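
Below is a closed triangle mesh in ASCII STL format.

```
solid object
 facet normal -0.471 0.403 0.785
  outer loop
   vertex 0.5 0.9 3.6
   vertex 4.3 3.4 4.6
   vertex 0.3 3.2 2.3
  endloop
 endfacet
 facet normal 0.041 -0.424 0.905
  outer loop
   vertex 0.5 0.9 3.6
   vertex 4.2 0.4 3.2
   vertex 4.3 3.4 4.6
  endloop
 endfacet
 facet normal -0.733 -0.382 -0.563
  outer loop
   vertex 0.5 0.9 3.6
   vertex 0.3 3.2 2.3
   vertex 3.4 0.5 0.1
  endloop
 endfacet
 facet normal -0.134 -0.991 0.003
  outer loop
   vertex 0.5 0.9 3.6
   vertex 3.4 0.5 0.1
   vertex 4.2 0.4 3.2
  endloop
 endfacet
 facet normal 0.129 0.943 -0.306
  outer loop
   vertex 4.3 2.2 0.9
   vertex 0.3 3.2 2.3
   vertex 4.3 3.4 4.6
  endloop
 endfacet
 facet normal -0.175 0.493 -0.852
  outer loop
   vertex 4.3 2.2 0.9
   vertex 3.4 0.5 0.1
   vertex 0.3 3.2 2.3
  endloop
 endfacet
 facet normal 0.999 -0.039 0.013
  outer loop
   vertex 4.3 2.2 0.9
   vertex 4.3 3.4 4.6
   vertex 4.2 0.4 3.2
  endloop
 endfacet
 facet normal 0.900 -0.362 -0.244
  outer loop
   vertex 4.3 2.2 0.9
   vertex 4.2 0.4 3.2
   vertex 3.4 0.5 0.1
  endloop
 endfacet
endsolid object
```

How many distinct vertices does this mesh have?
6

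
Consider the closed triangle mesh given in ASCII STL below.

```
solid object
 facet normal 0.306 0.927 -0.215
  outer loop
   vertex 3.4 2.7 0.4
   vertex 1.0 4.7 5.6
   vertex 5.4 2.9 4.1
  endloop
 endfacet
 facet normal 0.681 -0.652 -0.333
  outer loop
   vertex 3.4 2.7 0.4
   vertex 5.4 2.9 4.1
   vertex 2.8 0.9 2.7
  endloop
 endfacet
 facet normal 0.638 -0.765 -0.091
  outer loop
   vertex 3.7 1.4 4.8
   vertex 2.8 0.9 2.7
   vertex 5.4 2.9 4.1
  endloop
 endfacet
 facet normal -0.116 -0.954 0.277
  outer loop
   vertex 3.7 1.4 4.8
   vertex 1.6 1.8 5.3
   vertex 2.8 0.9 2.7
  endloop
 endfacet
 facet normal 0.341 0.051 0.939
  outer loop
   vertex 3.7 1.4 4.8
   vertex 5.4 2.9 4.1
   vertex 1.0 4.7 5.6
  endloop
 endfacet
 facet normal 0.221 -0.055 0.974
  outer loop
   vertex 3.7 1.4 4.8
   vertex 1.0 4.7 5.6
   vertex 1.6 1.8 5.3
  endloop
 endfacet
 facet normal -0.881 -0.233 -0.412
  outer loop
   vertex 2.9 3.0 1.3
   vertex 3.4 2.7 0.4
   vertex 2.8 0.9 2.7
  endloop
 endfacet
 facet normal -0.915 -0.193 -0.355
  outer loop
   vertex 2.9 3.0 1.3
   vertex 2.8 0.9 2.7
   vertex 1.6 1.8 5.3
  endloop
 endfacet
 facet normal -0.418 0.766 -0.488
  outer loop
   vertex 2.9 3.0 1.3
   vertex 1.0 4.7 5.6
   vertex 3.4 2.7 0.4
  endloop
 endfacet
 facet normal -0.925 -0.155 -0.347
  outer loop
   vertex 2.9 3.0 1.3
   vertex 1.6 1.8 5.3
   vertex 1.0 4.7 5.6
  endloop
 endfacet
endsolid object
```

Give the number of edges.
15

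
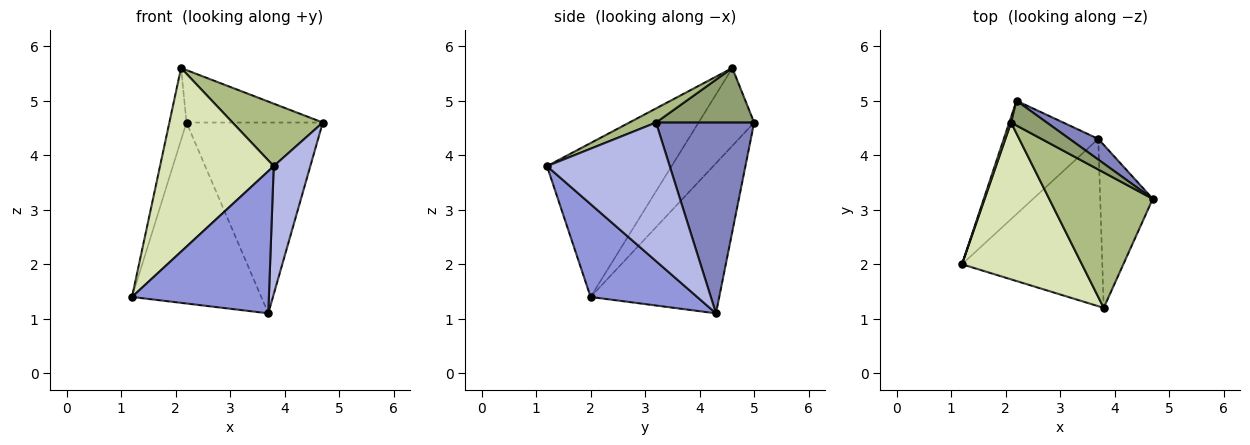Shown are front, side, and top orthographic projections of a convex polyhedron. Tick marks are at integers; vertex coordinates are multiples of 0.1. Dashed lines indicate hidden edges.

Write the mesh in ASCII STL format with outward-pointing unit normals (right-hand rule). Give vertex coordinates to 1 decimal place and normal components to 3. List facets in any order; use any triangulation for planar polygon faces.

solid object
 facet normal -0.645 0.648 -0.406
  outer loop
   vertex 3.7 4.3 1.1
   vertex 1.2 2.0 1.4
   vertex 2.2 5.0 4.6
  endloop
 endfacet
 facet normal 0.582 0.808 0.088
  outer loop
   vertex 3.7 4.3 1.1
   vertex 2.2 5.0 4.6
   vertex 4.7 3.2 4.6
  endloop
 endfacet
 facet normal 0.450 -0.578 -0.680
  outer loop
   vertex 3.8 1.2 3.8
   vertex 1.2 2.0 1.4
   vertex 3.7 4.3 1.1
  endloop
 endfacet
 facet normal 0.901 -0.269 -0.342
  outer loop
   vertex 3.8 1.2 3.8
   vertex 3.7 4.3 1.1
   vertex 4.7 3.2 4.6
  endloop
 endfacet
 facet normal 0.546 0.758 0.358
  outer loop
   vertex 2.1 4.6 5.6
   vertex 4.7 3.2 4.6
   vertex 2.2 5.0 4.6
  endloop
 endfacet
 facet normal 0.123 -0.416 0.901
  outer loop
   vertex 2.1 4.6 5.6
   vertex 3.8 1.2 3.8
   vertex 4.7 3.2 4.6
  endloop
 endfacet
 facet normal -0.955 0.295 0.022
  outer loop
   vertex 2.1 4.6 5.6
   vertex 2.2 5.0 4.6
   vertex 1.2 2.0 1.4
  endloop
 endfacet
 facet normal -0.640 -0.584 0.499
  outer loop
   vertex 2.1 4.6 5.6
   vertex 1.2 2.0 1.4
   vertex 3.8 1.2 3.8
  endloop
 endfacet
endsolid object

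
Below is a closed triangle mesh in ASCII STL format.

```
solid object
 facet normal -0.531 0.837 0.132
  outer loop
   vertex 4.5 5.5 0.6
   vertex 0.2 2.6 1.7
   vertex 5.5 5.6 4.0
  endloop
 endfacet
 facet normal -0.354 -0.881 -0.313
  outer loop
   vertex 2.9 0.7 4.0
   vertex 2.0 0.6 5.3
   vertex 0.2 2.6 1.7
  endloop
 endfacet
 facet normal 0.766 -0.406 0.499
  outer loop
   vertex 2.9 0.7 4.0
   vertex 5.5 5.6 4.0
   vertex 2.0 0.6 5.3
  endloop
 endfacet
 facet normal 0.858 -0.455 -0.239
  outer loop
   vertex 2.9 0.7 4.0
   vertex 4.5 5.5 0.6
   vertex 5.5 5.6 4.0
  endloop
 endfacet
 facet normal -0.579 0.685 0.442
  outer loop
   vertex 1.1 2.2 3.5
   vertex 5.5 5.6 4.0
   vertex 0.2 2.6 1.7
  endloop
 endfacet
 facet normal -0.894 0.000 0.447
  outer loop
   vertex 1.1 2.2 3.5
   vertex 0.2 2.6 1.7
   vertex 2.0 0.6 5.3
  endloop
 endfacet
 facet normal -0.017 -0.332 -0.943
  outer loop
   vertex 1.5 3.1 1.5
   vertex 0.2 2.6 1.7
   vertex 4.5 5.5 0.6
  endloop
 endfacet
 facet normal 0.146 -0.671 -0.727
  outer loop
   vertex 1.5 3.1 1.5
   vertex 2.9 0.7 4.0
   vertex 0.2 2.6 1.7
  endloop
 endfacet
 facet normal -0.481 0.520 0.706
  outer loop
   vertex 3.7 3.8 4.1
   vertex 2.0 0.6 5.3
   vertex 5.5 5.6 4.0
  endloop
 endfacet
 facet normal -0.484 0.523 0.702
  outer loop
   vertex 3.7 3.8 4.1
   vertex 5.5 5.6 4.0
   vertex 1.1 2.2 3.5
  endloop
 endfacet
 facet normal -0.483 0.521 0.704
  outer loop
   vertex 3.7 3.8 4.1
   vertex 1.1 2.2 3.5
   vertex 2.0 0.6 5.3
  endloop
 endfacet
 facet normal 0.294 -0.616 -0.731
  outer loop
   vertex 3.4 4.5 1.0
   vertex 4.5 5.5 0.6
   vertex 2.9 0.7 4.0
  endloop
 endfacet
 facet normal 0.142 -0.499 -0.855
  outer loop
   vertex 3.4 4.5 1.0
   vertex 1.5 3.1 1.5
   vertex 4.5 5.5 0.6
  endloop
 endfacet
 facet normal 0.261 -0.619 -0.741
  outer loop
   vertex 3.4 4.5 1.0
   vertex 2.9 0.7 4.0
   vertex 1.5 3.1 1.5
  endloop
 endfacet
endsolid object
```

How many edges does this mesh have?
21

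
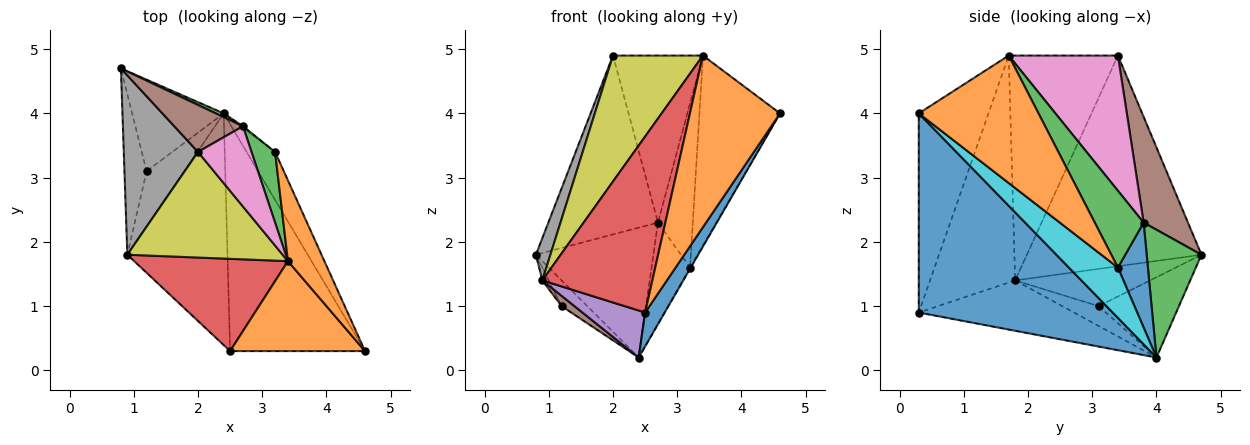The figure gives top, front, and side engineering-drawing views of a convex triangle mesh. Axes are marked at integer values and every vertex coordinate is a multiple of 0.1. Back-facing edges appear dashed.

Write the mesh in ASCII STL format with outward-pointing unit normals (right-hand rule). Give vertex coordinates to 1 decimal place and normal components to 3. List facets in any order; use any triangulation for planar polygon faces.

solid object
 facet normal 0.825 -0.083 -0.559
  outer loop
   vertex 2.5 0.3 0.9
   vertex 2.4 4.0 0.2
   vertex 4.6 0.3 4.0
  endloop
 endfacet
 facet normal -0.565 -0.731 0.383
  outer loop
   vertex 2.5 0.3 0.9
   vertex 4.6 0.3 4.0
   vertex 3.4 1.7 4.9
  endloop
 endfacet
 facet normal 0.422 0.906 0.026
  outer loop
   vertex 2.7 3.8 2.3
   vertex 2.4 4.0 0.2
   vertex 0.8 4.7 1.8
  endloop
 endfacet
 facet normal -0.565 -0.731 0.383
  outer loop
   vertex 0.9 1.8 1.4
   vertex 2.5 0.3 0.9
   vertex 3.4 1.7 4.9
  endloop
 endfacet
 facet normal -0.442 -0.178 -0.879
  outer loop
   vertex 0.9 1.8 1.4
   vertex 2.4 4.0 0.2
   vertex 2.5 0.3 0.9
  endloop
 endfacet
 facet normal 0.364 0.901 0.237
  outer loop
   vertex 2.0 3.4 4.9
   vertex 2.7 3.8 2.3
   vertex 0.8 4.7 1.8
  endloop
 endfacet
 facet normal 0.738 0.608 0.292
  outer loop
   vertex 2.0 3.4 4.9
   vertex 3.4 1.7 4.9
   vertex 2.7 3.8 2.3
  endloop
 endfacet
 facet normal -0.940 -0.078 0.331
  outer loop
   vertex 2.0 3.4 4.9
   vertex 0.8 4.7 1.8
   vertex 0.9 1.8 1.4
  endloop
 endfacet
 facet normal -0.681 -0.561 0.471
  outer loop
   vertex 2.0 3.4 4.9
   vertex 0.9 1.8 1.4
   vertex 3.4 1.7 4.9
  endloop
 endfacet
 facet normal 0.870 0.012 -0.492
  outer loop
   vertex 3.2 3.4 1.6
   vertex 4.6 0.3 4.0
   vertex 2.4 4.0 0.2
  endloop
 endfacet
 facet normal 0.614 0.789 -0.013
  outer loop
   vertex 3.2 3.4 1.6
   vertex 2.4 4.0 0.2
   vertex 2.7 3.8 2.3
  endloop
 endfacet
 facet normal 0.807 0.543 0.231
  outer loop
   vertex 3.2 3.4 1.6
   vertex 3.4 1.7 4.9
   vertex 4.6 0.3 4.0
  endloop
 endfacet
 facet normal 0.790 0.563 0.242
  outer loop
   vertex 3.2 3.4 1.6
   vertex 2.7 3.8 2.3
   vertex 3.4 1.7 4.9
  endloop
 endfacet
 facet normal -0.645 0.206 -0.736
  outer loop
   vertex 1.2 3.1 1.0
   vertex 0.8 4.7 1.8
   vertex 2.4 4.0 0.2
  endloop
 endfacet
 facet normal -0.859 0.041 -0.511
  outer loop
   vertex 1.2 3.1 1.0
   vertex 0.9 1.8 1.4
   vertex 0.8 4.7 1.8
  endloop
 endfacet
 facet normal -0.460 -0.162 -0.873
  outer loop
   vertex 1.2 3.1 1.0
   vertex 2.4 4.0 0.2
   vertex 0.9 1.8 1.4
  endloop
 endfacet
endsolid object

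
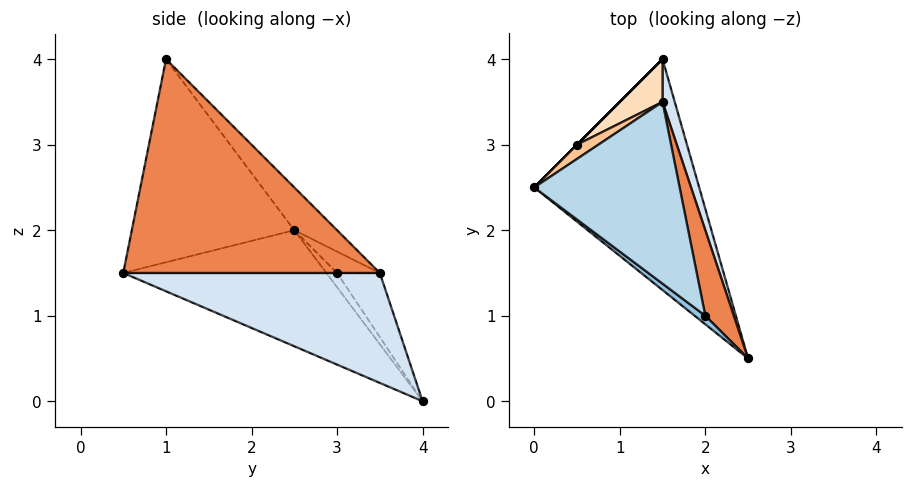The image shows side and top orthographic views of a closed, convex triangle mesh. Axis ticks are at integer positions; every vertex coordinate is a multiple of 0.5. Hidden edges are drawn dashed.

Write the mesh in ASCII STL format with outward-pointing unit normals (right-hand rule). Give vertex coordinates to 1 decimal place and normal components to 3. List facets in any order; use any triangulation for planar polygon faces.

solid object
 facet normal -0.512 -0.458 -0.727
  outer loop
   vertex 1.5 4.0 0.0
   vertex 2.5 0.5 1.5
   vertex 0.0 2.5 2.0
  endloop
 endfacet
 facet normal -0.620 -0.784 0.033
  outer loop
   vertex 2.0 1.0 4.0
   vertex 0.0 2.5 2.0
   vertex 2.5 0.5 1.5
  endloop
 endfacet
 facet normal -0.209 0.670 0.712
  outer loop
   vertex 1.5 3.5 1.5
   vertex 0.0 2.5 2.0
   vertex 2.0 1.0 4.0
  endloop
 endfacet
 facet normal 0.943 0.314 0.105
  outer loop
   vertex 1.5 3.5 1.5
   vertex 2.5 0.5 1.5
   vertex 1.5 4.0 0.0
  endloop
 endfacet
 facet normal 0.941 0.314 0.125
  outer loop
   vertex 1.5 3.5 1.5
   vertex 2.0 1.0 4.0
   vertex 2.5 0.5 1.5
  endloop
 endfacet
 facet normal -0.707 0.707 0.000
  outer loop
   vertex 0.5 3.0 1.5
   vertex 1.5 4.0 0.0
   vertex 0.0 2.5 2.0
  endloop
 endfacet
 facet normal -0.408 0.816 0.408
  outer loop
   vertex 0.5 3.0 1.5
   vertex 0.0 2.5 2.0
   vertex 1.5 3.5 1.5
  endloop
 endfacet
 facet normal -0.429 0.857 0.286
  outer loop
   vertex 0.5 3.0 1.5
   vertex 1.5 3.5 1.5
   vertex 1.5 4.0 0.0
  endloop
 endfacet
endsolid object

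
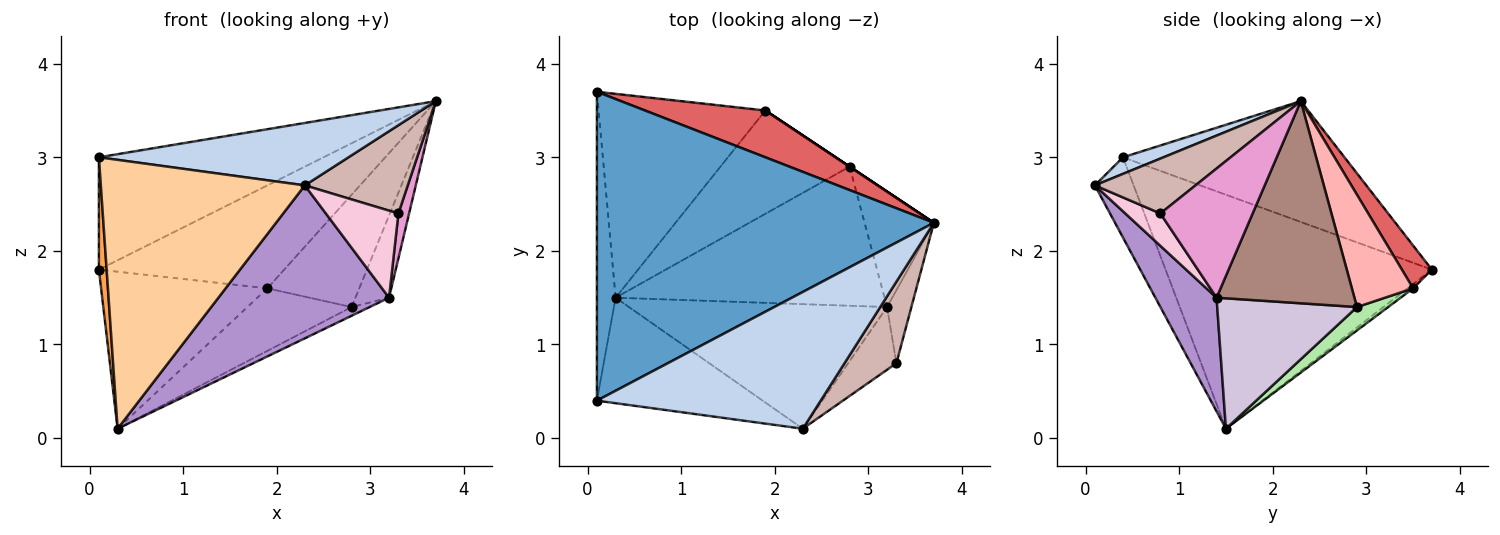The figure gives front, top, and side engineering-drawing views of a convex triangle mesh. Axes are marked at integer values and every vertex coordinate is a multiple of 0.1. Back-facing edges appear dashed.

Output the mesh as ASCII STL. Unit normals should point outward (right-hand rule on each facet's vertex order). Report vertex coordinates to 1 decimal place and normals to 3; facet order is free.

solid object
 facet normal -0.319 0.324 0.891
  outer loop
   vertex 0.1 0.4 3.0
   vertex 3.7 2.3 3.6
   vertex 0.1 3.7 1.8
  endloop
 endfacet
 facet normal 0.067 -0.414 0.908
  outer loop
   vertex 0.1 0.4 3.0
   vertex 2.3 0.1 2.7
   vertex 3.7 2.3 3.6
  endloop
 endfacet
 facet normal -0.996 -0.029 -0.080
  outer loop
   vertex 0.1 0.4 3.0
   vertex 0.1 3.7 1.8
   vertex 0.3 1.5 0.1
  endloop
 endfacet
 facet normal -0.174 -0.917 -0.360
  outer loop
   vertex 0.1 0.4 3.0
   vertex 0.3 1.5 0.1
   vertex 2.3 0.1 2.7
  endloop
 endfacet
 facet normal -0.020 0.610 -0.792
  outer loop
   vertex 1.9 3.5 1.6
   vertex 0.3 1.5 0.1
   vertex 0.1 3.7 1.8
  endloop
 endfacet
 facet normal 0.153 0.512 -0.845
  outer loop
   vertex 1.9 3.5 1.6
   vertex 2.8 2.9 1.4
   vertex 0.3 1.5 0.1
  endloop
 endfacet
 facet normal 0.146 0.901 0.409
  outer loop
   vertex 1.9 3.5 1.6
   vertex 0.1 3.7 1.8
   vertex 3.7 2.3 3.6
  endloop
 endfacet
 facet normal 0.555 0.832 0.000
  outer loop
   vertex 1.9 3.5 1.6
   vertex 3.7 2.3 3.6
   vertex 2.8 2.9 1.4
  endloop
 endfacet
 facet normal 0.268 -0.747 -0.608
  outer loop
   vertex 3.2 1.4 1.5
   vertex 2.3 0.1 2.7
   vertex 0.3 1.5 0.1
  endloop
 endfacet
 facet normal 0.436 0.056 -0.898
  outer loop
   vertex 3.2 1.4 1.5
   vertex 0.3 1.5 0.1
   vertex 2.8 2.9 1.4
  endloop
 endfacet
 facet normal 0.922 0.225 -0.316
  outer loop
   vertex 3.2 1.4 1.5
   vertex 2.8 2.9 1.4
   vertex 3.7 2.3 3.6
  endloop
 endfacet
 facet normal 0.583 -0.597 0.551
  outer loop
   vertex 3.3 0.8 2.4
   vertex 3.7 2.3 3.6
   vertex 2.3 0.1 2.7
  endloop
 endfacet
 facet normal 0.976 -0.113 -0.184
  outer loop
   vertex 3.3 0.8 2.4
   vertex 3.2 1.4 1.5
   vertex 3.7 2.3 3.6
  endloop
 endfacet
 facet normal 0.365 -0.755 -0.544
  outer loop
   vertex 3.3 0.8 2.4
   vertex 2.3 0.1 2.7
   vertex 3.2 1.4 1.5
  endloop
 endfacet
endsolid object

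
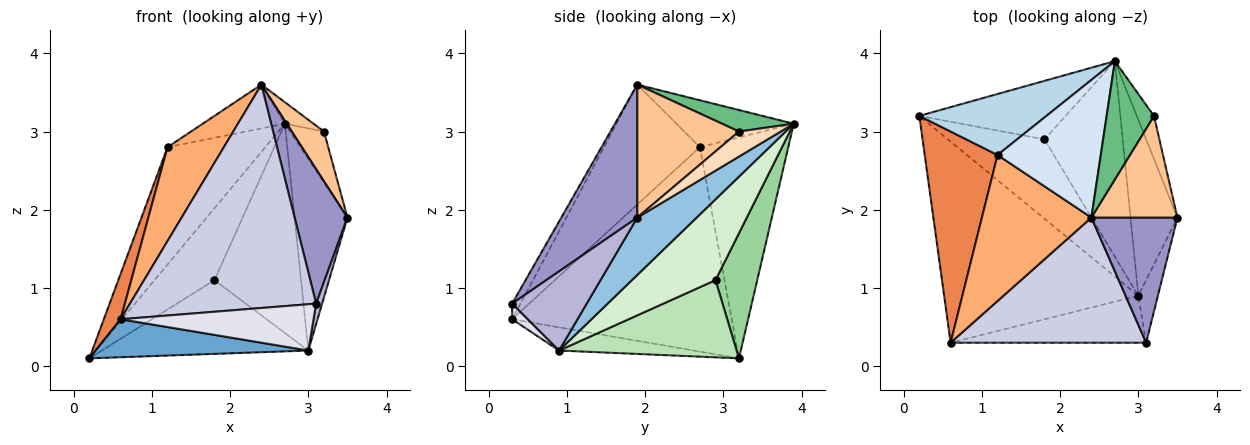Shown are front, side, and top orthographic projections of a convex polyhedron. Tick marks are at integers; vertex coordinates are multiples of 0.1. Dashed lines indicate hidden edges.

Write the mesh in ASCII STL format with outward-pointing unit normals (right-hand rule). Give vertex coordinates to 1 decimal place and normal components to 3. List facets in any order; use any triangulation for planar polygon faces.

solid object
 facet normal -0.117 -0.184 -0.976
  outer loop
   vertex 3.0 0.9 0.2
   vertex 0.6 0.3 0.6
   vertex 0.2 3.2 0.1
  endloop
 endfacet
 facet normal 0.637 0.568 -0.521
  outer loop
   vertex 3.0 0.9 0.2
   vertex 2.7 3.9 3.1
   vertex 3.5 1.9 1.9
  endloop
 endfacet
 facet normal -0.626 0.692 0.360
  outer loop
   vertex 1.2 2.7 2.8
   vertex 2.7 3.9 3.1
   vertex 0.2 3.2 0.1
  endloop
 endfacet
 facet normal -0.397 0.278 0.874
  outer loop
   vertex 1.2 2.7 2.8
   vertex 2.4 1.9 3.6
   vertex 2.7 3.9 3.1
  endloop
 endfacet
 facet normal -0.940 -0.072 0.335
  outer loop
   vertex 1.2 2.7 2.8
   vertex 0.2 3.2 0.1
   vertex 0.6 0.3 0.6
  endloop
 endfacet
 facet normal -0.678 -0.398 0.619
  outer loop
   vertex 1.2 2.7 2.8
   vertex 0.6 0.3 0.6
   vertex 2.4 1.9 3.6
  endloop
 endfacet
 facet normal 0.811 -0.257 0.525
  outer loop
   vertex 3.2 3.2 3.0
   vertex 2.4 1.9 3.6
   vertex 3.5 1.9 1.9
  endloop
 endfacet
 facet normal 0.685 0.556 -0.471
  outer loop
   vertex 3.2 3.2 3.0
   vertex 3.5 1.9 1.9
   vertex 2.7 3.9 3.1
  endloop
 endfacet
 facet normal 0.408 0.163 0.898
  outer loop
   vertex 3.2 3.2 3.0
   vertex 2.7 3.9 3.1
   vertex 2.4 1.9 3.6
  endloop
 endfacet
 facet normal 0.475 0.683 -0.555
  outer loop
   vertex 1.8 2.9 1.1
   vertex 0.2 3.2 0.1
   vertex 2.7 3.9 3.1
  endloop
 endfacet
 facet normal 0.505 0.588 -0.632
  outer loop
   vertex 1.8 2.9 1.1
   vertex 3.0 0.9 0.2
   vertex 0.2 3.2 0.1
  endloop
 endfacet
 facet normal 0.577 0.597 -0.558
  outer loop
   vertex 1.8 2.9 1.1
   vertex 2.7 3.9 3.1
   vertex 3.0 0.9 0.2
  endloop
 endfacet
 facet normal 0.725 -0.504 0.469
  outer loop
   vertex 3.1 0.3 0.8
   vertex 3.5 1.9 1.9
   vertex 2.4 1.9 3.6
  endloop
 endfacet
 facet normal 0.968 -0.078 -0.239
  outer loop
   vertex 3.1 0.3 0.8
   vertex 3.0 0.9 0.2
   vertex 3.5 1.9 1.9
  endloop
 endfacet
 facet normal -0.039 -0.872 0.488
  outer loop
   vertex 3.1 0.3 0.8
   vertex 2.4 1.9 3.6
   vertex 0.6 0.3 0.6
  endloop
 endfacet
 facet normal 0.057 -0.701 -0.711
  outer loop
   vertex 3.1 0.3 0.8
   vertex 0.6 0.3 0.6
   vertex 3.0 0.9 0.2
  endloop
 endfacet
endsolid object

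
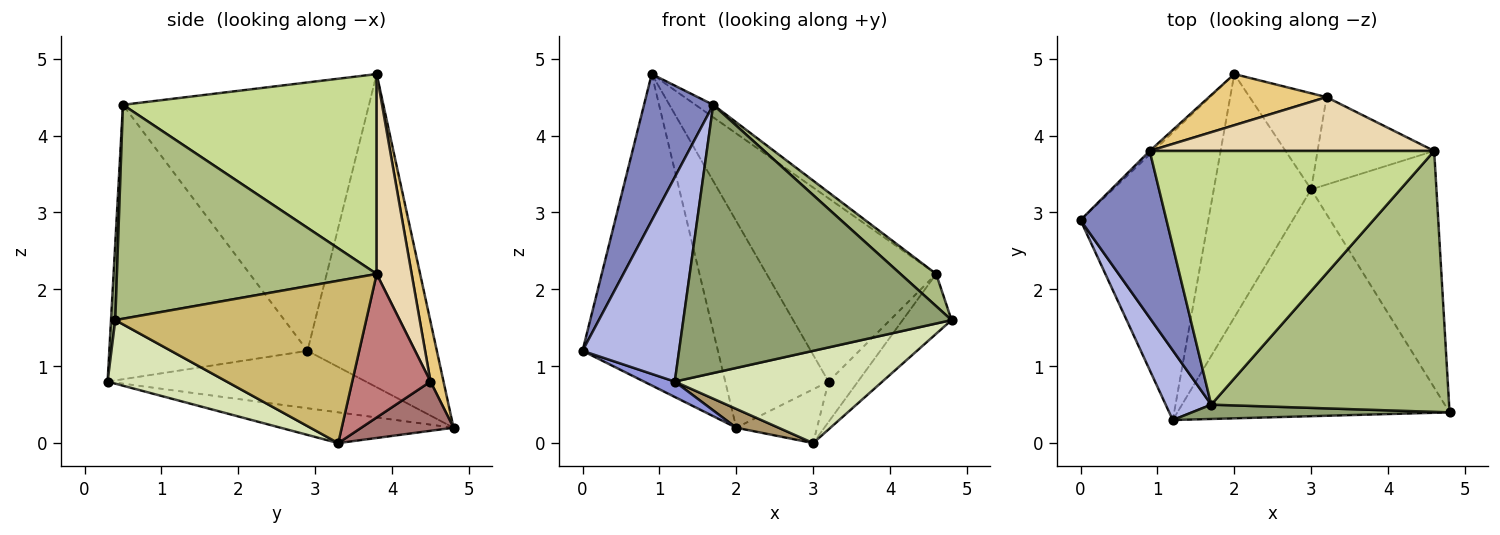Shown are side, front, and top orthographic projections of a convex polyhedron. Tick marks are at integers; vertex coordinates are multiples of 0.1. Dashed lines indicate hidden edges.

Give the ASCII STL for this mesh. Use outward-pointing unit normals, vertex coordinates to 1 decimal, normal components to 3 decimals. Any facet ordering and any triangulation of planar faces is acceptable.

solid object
 facet normal -0.691 0.723 -0.008
  outer loop
   vertex 0.9 3.8 4.8
   vertex 2.0 4.8 0.2
   vertex 0.0 2.9 1.2
  endloop
 endfacet
 facet normal -0.920 -0.259 0.295
  outer loop
   vertex 1.7 0.5 4.4
   vertex 0.9 3.8 4.8
   vertex 0.0 2.9 1.2
  endloop
 endfacet
 facet normal -0.409 -0.049 -0.911
  outer loop
   vertex 1.2 0.3 0.8
   vertex 0.0 2.9 1.2
   vertex 2.0 4.8 0.2
  endloop
 endfacet
 facet normal -0.889 -0.433 0.148
  outer loop
   vertex 1.2 0.3 0.8
   vertex 1.7 0.5 4.4
   vertex 0.0 2.9 1.2
  endloop
 endfacet
 facet normal 0.016 -0.998 0.053
  outer loop
   vertex 1.2 0.3 0.8
   vertex 4.8 0.4 1.6
   vertex 1.7 0.5 4.4
  endloop
 endfacet
 facet normal 0.666 -0.092 0.740
  outer loop
   vertex 4.6 3.8 2.2
   vertex 1.7 0.5 4.4
   vertex 4.8 0.4 1.6
  endloop
 endfacet
 facet normal 0.574 0.040 0.818
  outer loop
   vertex 4.6 3.8 2.2
   vertex 0.9 3.8 4.8
   vertex 1.7 0.5 4.4
  endloop
 endfacet
 facet normal 0.211 -0.368 -0.905
  outer loop
   vertex 3.0 3.3 0.0
   vertex 4.8 0.4 1.6
   vertex 1.2 0.3 0.8
  endloop
 endfacet
 facet normal -0.300 -0.073 -0.951
  outer loop
   vertex 3.0 3.3 0.0
   vertex 1.2 0.3 0.8
   vertex 2.0 4.8 0.2
  endloop
 endfacet
 facet normal 0.782 0.153 -0.604
  outer loop
   vertex 3.0 3.3 0.0
   vertex 4.6 3.8 2.2
   vertex 4.8 0.4 1.6
  endloop
 endfacet
 facet normal 0.122 0.963 0.239
  outer loop
   vertex 3.2 4.5 0.8
   vertex 2.0 4.8 0.2
   vertex 0.9 3.8 4.8
  endloop
 endfacet
 facet normal 0.194 0.941 0.276
  outer loop
   vertex 3.2 4.5 0.8
   vertex 0.9 3.8 4.8
   vertex 4.6 3.8 2.2
  endloop
 endfacet
 facet normal 0.488 0.427 -0.762
  outer loop
   vertex 3.2 4.5 0.8
   vertex 3.0 3.3 0.0
   vertex 2.0 4.8 0.2
  endloop
 endfacet
 facet normal 0.745 0.279 -0.605
  outer loop
   vertex 3.2 4.5 0.8
   vertex 4.6 3.8 2.2
   vertex 3.0 3.3 0.0
  endloop
 endfacet
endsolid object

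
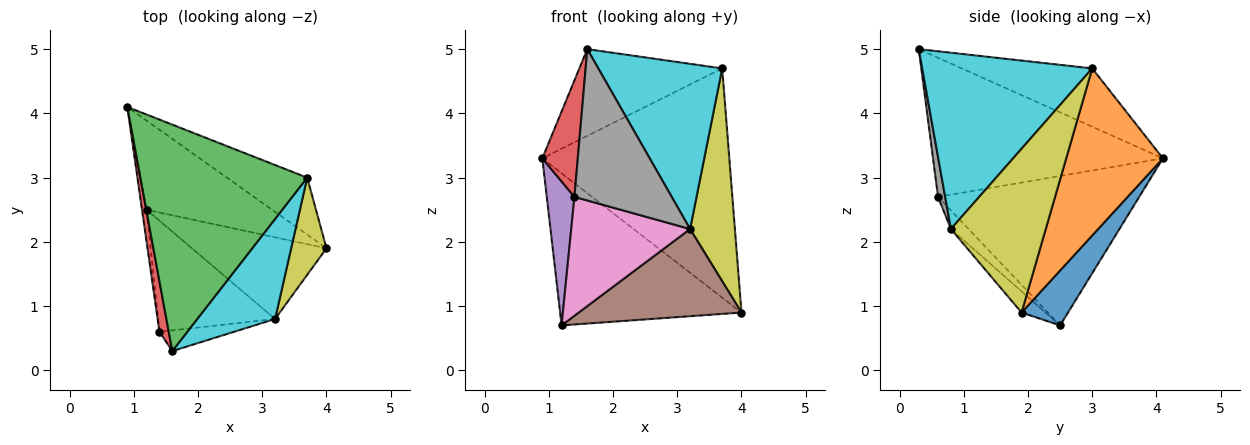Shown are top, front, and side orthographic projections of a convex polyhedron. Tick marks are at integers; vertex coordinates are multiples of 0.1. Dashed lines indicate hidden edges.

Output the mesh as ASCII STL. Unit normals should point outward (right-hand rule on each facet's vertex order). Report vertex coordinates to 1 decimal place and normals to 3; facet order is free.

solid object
 facet normal 0.216 0.843 -0.494
  outer loop
   vertex 1.2 2.5 0.7
   vertex 0.9 4.1 3.3
   vertex 4.0 1.9 0.9
  endloop
 endfacet
 facet normal 0.449 0.867 -0.216
  outer loop
   vertex 3.7 3.0 4.7
   vertex 4.0 1.9 0.9
   vertex 0.9 4.1 3.3
  endloop
 endfacet
 facet normal -0.310 0.340 0.888
  outer loop
   vertex 3.7 3.0 4.7
   vertex 0.9 4.1 3.3
   vertex 1.6 0.3 5.0
  endloop
 endfacet
 facet normal -0.986 -0.152 0.066
  outer loop
   vertex 1.4 0.6 2.7
   vertex 1.6 0.3 5.0
   vertex 0.9 4.1 3.3
  endloop
 endfacet
 facet normal -0.990 -0.136 -0.030
  outer loop
   vertex 1.4 0.6 2.7
   vertex 0.9 4.1 3.3
   vertex 1.2 2.5 0.7
  endloop
 endfacet
 facet normal -0.107 -0.726 -0.680
  outer loop
   vertex 3.2 0.8 2.2
   vertex 1.2 2.5 0.7
   vertex 4.0 1.9 0.9
  endloop
 endfacet
 facet normal -0.108 -0.726 -0.679
  outer loop
   vertex 3.2 0.8 2.2
   vertex 1.4 0.6 2.7
   vertex 1.2 2.5 0.7
  endloop
 endfacet
 facet normal 0.072 -0.988 -0.135
  outer loop
   vertex 3.2 0.8 2.2
   vertex 1.6 0.3 5.0
   vertex 1.4 0.6 2.7
  endloop
 endfacet
 facet normal 0.887 -0.419 0.191
  outer loop
   vertex 3.2 0.8 2.2
   vertex 4.0 1.9 0.9
   vertex 3.7 3.0 4.7
  endloop
 endfacet
 facet normal 0.761 -0.555 0.336
  outer loop
   vertex 3.2 0.8 2.2
   vertex 3.7 3.0 4.7
   vertex 1.6 0.3 5.0
  endloop
 endfacet
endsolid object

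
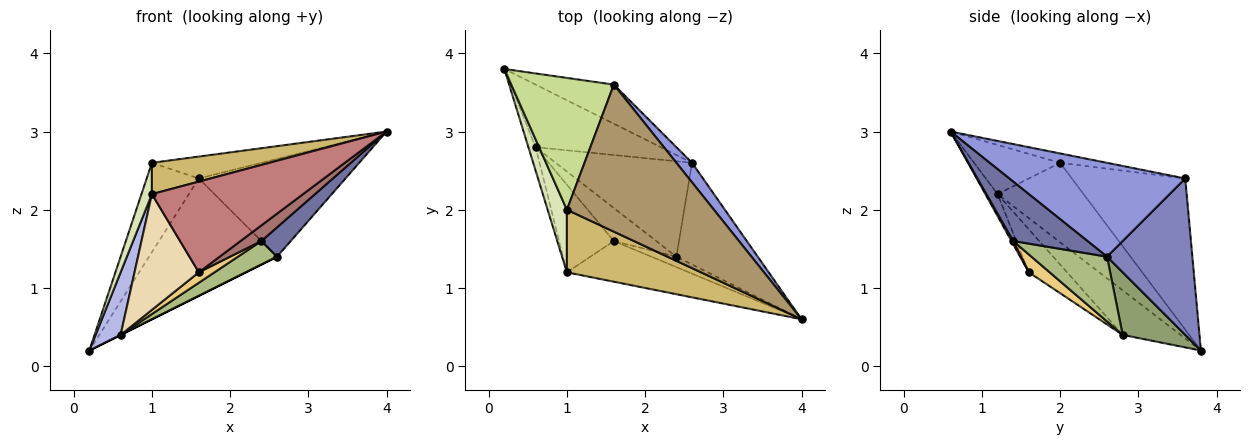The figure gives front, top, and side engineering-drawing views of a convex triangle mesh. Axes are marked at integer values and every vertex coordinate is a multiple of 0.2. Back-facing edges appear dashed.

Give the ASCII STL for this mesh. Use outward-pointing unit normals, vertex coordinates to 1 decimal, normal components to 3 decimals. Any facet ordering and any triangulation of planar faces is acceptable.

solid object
 facet normal 0.575 -0.227 -0.786
  outer loop
   vertex 2.6 2.6 1.4
   vertex 4.0 0.6 3.0
   vertex 2.4 1.4 1.6
  endloop
 endfacet
 facet normal 0.535 0.802 -0.267
  outer loop
   vertex 2.6 2.6 1.4
   vertex 0.2 3.8 0.2
   vertex 1.6 3.6 2.4
  endloop
 endfacet
 facet normal 0.762 0.635 0.127
  outer loop
   vertex 2.6 2.6 1.4
   vertex 1.6 3.6 2.4
   vertex 4.0 0.6 3.0
  endloop
 endfacet
 facet normal -0.908 -0.393 -0.147
  outer loop
   vertex 0.6 2.8 0.4
   vertex 1.0 1.2 2.2
   vertex 0.2 3.8 0.2
  endloop
 endfacet
 facet normal 0.447 0.000 -0.894
  outer loop
   vertex 0.6 2.8 0.4
   vertex 0.2 3.8 0.2
   vertex 2.6 2.6 1.4
  endloop
 endfacet
 facet normal 0.419 -0.217 -0.882
  outer loop
   vertex 0.6 2.8 0.4
   vertex 2.6 2.6 1.4
   vertex 2.4 1.4 1.6
  endloop
 endfacet
 facet normal -0.774 0.356 0.525
  outer loop
   vertex 1.0 2.0 2.6
   vertex 1.6 3.6 2.4
   vertex 0.2 3.8 0.2
  endloop
 endfacet
 facet normal -0.965 -0.117 0.234
  outer loop
   vertex 1.0 2.0 2.6
   vertex 0.2 3.8 0.2
   vertex 1.0 1.2 2.2
  endloop
 endfacet
 facet normal -0.063 0.147 0.987
  outer loop
   vertex 1.0 2.0 2.6
   vertex 4.0 0.6 3.0
   vertex 1.6 3.6 2.4
  endloop
 endfacet
 facet normal -0.312 -0.425 0.850
  outer loop
   vertex 1.0 2.0 2.6
   vertex 1.0 1.2 2.2
   vertex 4.0 0.6 3.0
  endloop
 endfacet
 facet normal 0.373 -0.279 -0.885
  outer loop
   vertex 1.6 1.6 1.2
   vertex 0.6 2.8 0.4
   vertex 2.4 1.4 1.6
  endloop
 endfacet
 facet normal -0.428 -0.721 -0.545
  outer loop
   vertex 1.6 1.6 1.2
   vertex 1.0 1.2 2.2
   vertex 0.6 2.8 0.4
  endloop
 endfacet
 facet normal 0.069 -0.830 -0.553
  outer loop
   vertex 1.6 1.6 1.2
   vertex 2.4 1.4 1.6
   vertex 4.0 0.6 3.0
  endloop
 endfacet
 facet normal -0.073 -0.910 -0.408
  outer loop
   vertex 1.6 1.6 1.2
   vertex 4.0 0.6 3.0
   vertex 1.0 1.2 2.2
  endloop
 endfacet
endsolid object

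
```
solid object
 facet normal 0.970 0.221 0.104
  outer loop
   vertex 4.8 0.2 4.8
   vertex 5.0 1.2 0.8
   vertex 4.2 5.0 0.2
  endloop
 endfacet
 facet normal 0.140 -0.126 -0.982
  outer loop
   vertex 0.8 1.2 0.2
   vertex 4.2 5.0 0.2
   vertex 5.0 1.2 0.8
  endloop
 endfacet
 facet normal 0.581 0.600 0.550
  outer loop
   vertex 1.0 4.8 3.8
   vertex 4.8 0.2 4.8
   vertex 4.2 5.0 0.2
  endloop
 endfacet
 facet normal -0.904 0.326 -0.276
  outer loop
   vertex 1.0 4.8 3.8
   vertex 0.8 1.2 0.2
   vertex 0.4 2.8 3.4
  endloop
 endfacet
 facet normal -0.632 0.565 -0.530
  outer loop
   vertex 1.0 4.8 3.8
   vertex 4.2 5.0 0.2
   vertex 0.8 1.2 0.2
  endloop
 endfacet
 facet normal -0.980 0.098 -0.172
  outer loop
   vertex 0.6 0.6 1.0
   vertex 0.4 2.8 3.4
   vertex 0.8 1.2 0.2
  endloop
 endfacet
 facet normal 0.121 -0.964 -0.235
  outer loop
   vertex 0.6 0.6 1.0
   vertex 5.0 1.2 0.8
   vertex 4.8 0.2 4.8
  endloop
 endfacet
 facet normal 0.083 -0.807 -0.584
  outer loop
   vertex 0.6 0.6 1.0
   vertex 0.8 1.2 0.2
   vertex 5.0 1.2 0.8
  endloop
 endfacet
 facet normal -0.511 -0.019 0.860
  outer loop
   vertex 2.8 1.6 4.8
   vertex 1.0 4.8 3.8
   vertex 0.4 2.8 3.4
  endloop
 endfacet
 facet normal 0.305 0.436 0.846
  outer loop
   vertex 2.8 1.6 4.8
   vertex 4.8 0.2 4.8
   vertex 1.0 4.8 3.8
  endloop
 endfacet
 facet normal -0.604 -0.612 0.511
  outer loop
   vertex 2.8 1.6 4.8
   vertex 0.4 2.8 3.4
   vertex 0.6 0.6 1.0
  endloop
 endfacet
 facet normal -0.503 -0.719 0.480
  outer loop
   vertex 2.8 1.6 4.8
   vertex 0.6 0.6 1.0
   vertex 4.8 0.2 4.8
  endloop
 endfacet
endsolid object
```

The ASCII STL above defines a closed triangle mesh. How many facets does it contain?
12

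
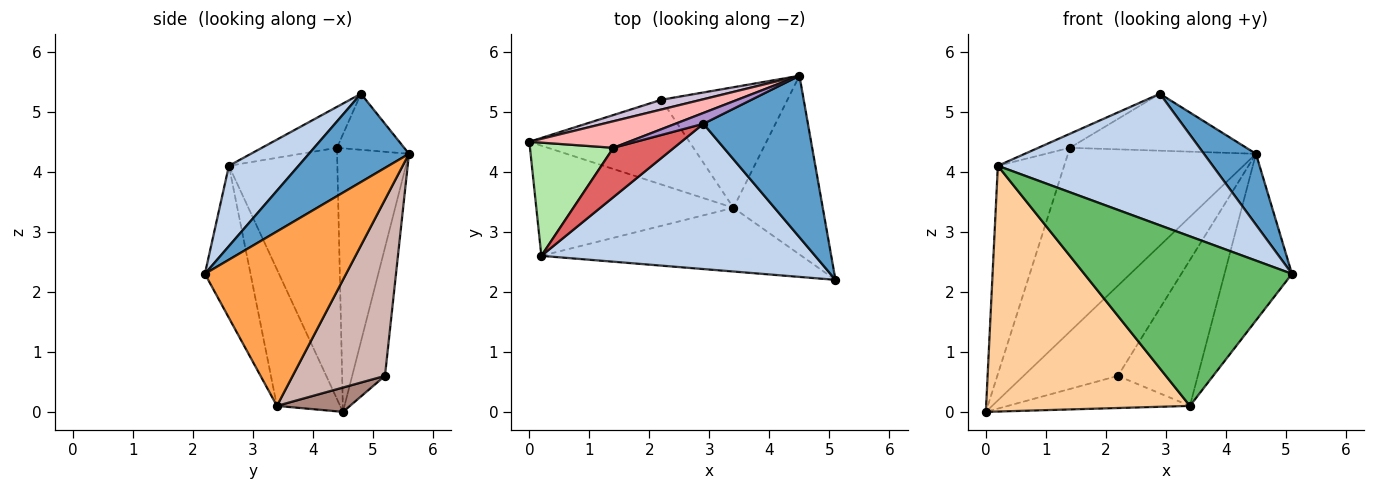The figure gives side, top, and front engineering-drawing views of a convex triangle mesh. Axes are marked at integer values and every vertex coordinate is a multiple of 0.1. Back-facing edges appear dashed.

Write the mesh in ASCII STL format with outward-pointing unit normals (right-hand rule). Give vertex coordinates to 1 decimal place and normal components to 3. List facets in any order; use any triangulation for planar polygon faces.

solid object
 facet normal 0.612 -0.318 0.724
  outer loop
   vertex 2.9 4.8 5.3
   vertex 5.1 2.2 2.3
   vertex 4.5 5.6 4.3
  endloop
 endfacet
 facet normal 0.213 -0.656 0.724
  outer loop
   vertex 0.2 2.6 4.1
   vertex 5.1 2.2 2.3
   vertex 2.9 4.8 5.3
  endloop
 endfacet
 facet normal 0.819 0.391 -0.419
  outer loop
   vertex 3.4 3.4 0.1
   vertex 4.5 5.6 4.3
   vertex 5.1 2.2 2.3
  endloop
 endfacet
 facet normal -0.272 -0.878 -0.394
  outer loop
   vertex 3.4 3.4 0.1
   vertex 0.2 2.6 4.1
   vertex 0.0 4.5 0.0
  endloop
 endfacet
 facet normal -0.201 -0.917 -0.345
  outer loop
   vertex 3.4 3.4 0.1
   vertex 5.1 2.2 2.3
   vertex 0.2 2.6 4.1
  endloop
 endfacet
 facet normal -0.821 0.502 0.273
  outer loop
   vertex 1.4 4.4 4.4
   vertex 0.0 4.5 0.0
   vertex 0.2 2.6 4.1
  endloop
 endfacet
 facet normal -0.545 0.229 0.807
  outer loop
   vertex 1.4 4.4 4.4
   vertex 0.2 2.6 4.1
   vertex 2.9 4.8 5.3
  endloop
 endfacet
 facet normal -0.354 0.926 0.134
  outer loop
   vertex 1.4 4.4 4.4
   vertex 4.5 5.6 4.3
   vertex 0.0 4.5 0.0
  endloop
 endfacet
 facet normal -0.350 0.920 0.175
  outer loop
   vertex 1.4 4.4 4.4
   vertex 2.9 4.8 5.3
   vertex 4.5 5.6 4.3
  endloop
 endfacet
 facet normal -0.327 0.940 0.101
  outer loop
   vertex 2.2 5.2 0.6
   vertex 0.0 4.5 0.0
   vertex 4.5 5.6 4.3
  endloop
 endfacet
 facet normal 0.141 0.351 -0.926
  outer loop
   vertex 2.2 5.2 0.6
   vertex 3.4 3.4 0.1
   vertex 0.0 4.5 0.0
  endloop
 endfacet
 facet normal 0.665 0.576 -0.476
  outer loop
   vertex 2.2 5.2 0.6
   vertex 4.5 5.6 4.3
   vertex 3.4 3.4 0.1
  endloop
 endfacet
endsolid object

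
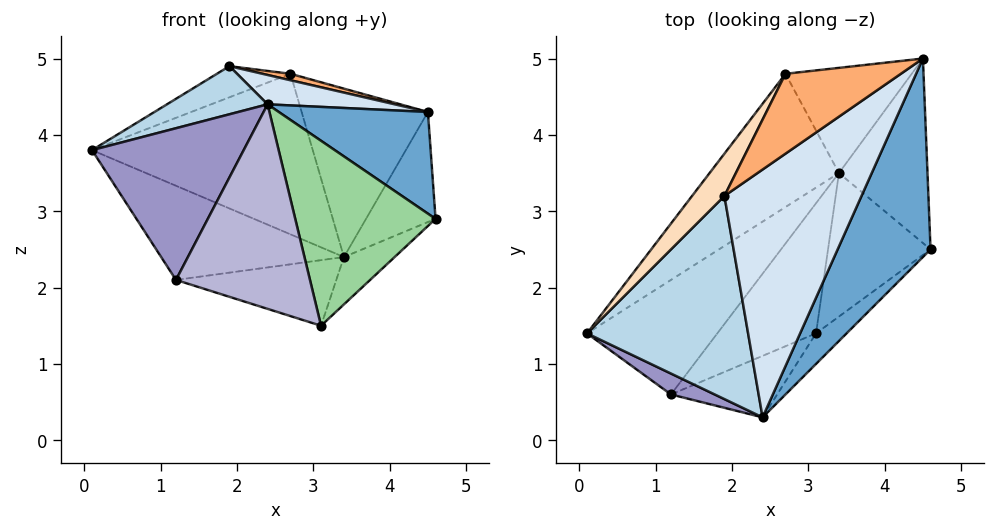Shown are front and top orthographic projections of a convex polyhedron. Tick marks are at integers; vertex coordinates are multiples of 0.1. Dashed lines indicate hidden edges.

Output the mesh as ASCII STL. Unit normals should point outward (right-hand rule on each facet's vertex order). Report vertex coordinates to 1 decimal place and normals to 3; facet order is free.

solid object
 facet normal 0.728 -0.312 0.610
  outer loop
   vertex 2.4 0.3 4.4
   vertex 4.6 2.5 2.9
   vertex 4.5 5.0 4.3
  endloop
 endfacet
 facet normal 0.617 0.403 -0.676
  outer loop
   vertex 3.4 3.5 2.4
   vertex 4.5 5.0 4.3
   vertex 4.6 2.5 2.9
  endloop
 endfacet
 facet normal -0.342 -0.217 0.914
  outer loop
   vertex 1.9 3.2 4.9
   vertex 0.1 1.4 3.8
   vertex 2.4 0.3 4.4
  endloop
 endfacet
 facet normal 0.297 -0.112 0.948
  outer loop
   vertex 1.9 3.2 4.9
   vertex 2.4 0.3 4.4
   vertex 4.5 5.0 4.3
  endloop
 endfacet
 facet normal -0.235 0.824 -0.515
  outer loop
   vertex 2.7 4.8 4.8
   vertex 4.5 5.0 4.3
   vertex 3.4 3.5 2.4
  endloop
 endfacet
 facet normal 0.275 -0.078 0.958
  outer loop
   vertex 2.7 4.8 4.8
   vertex 1.9 3.2 4.9
   vertex 4.5 5.0 4.3
  endloop
 endfacet
 facet normal -0.605 0.612 -0.508
  outer loop
   vertex 2.7 4.8 4.8
   vertex 3.4 3.5 2.4
   vertex 0.1 1.4 3.8
  endloop
 endfacet
 facet normal -0.735 0.402 0.546
  outer loop
   vertex 2.7 4.8 4.8
   vertex 0.1 1.4 3.8
   vertex 1.9 3.2 4.9
  endloop
 endfacet
 facet normal 0.549 0.262 -0.794
  outer loop
   vertex 3.1 1.4 1.5
   vertex 3.4 3.5 2.4
   vertex 4.6 2.5 2.9
  endloop
 endfacet
 facet normal 0.659 -0.742 -0.123
  outer loop
   vertex 3.1 1.4 1.5
   vertex 4.6 2.5 2.9
   vertex 2.4 0.3 4.4
  endloop
 endfacet
 facet normal -0.591 0.513 -0.623
  outer loop
   vertex 1.2 0.6 2.1
   vertex 0.1 1.4 3.8
   vertex 3.4 3.5 2.4
  endloop
 endfacet
 facet normal -0.426 0.407 -0.808
  outer loop
   vertex 1.2 0.6 2.1
   vertex 3.4 3.5 2.4
   vertex 3.1 1.4 1.5
  endloop
 endfacet
 facet normal -0.454 -0.883 0.122
  outer loop
   vertex 1.2 0.6 2.1
   vertex 2.4 0.3 4.4
   vertex 0.1 1.4 3.8
  endloop
 endfacet
 facet normal 0.298 -0.914 -0.275
  outer loop
   vertex 1.2 0.6 2.1
   vertex 3.1 1.4 1.5
   vertex 2.4 0.3 4.4
  endloop
 endfacet
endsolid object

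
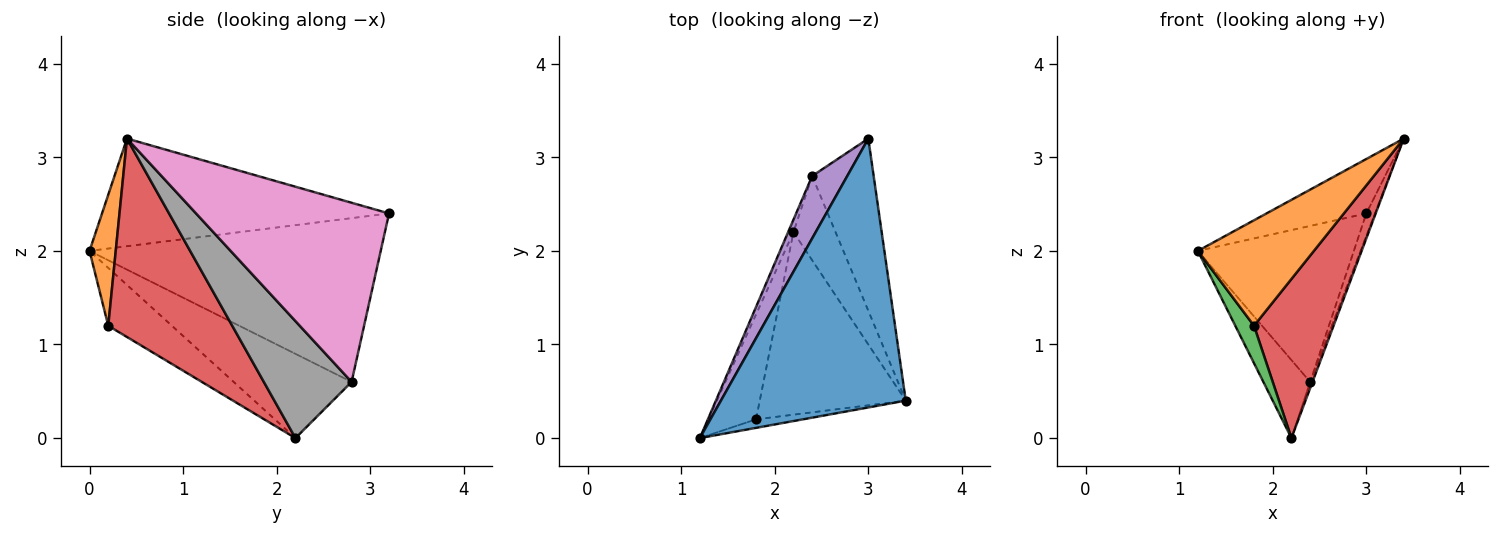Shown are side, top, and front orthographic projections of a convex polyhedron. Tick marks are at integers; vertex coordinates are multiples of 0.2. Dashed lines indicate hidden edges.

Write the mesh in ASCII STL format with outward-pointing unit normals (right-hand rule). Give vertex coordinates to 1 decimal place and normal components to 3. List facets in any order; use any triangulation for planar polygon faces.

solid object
 facet normal -0.496 0.172 0.851
  outer loop
   vertex 3.0 3.2 2.4
   vertex 1.2 0.0 2.0
   vertex 3.4 0.4 3.2
  endloop
 endfacet
 facet normal 0.220 -0.972 -0.078
  outer loop
   vertex 1.8 0.2 1.2
   vertex 3.4 0.4 3.2
   vertex 1.2 0.0 2.0
  endloop
 endfacet
 facet normal -0.753 -0.221 -0.620
  outer loop
   vertex 1.8 0.2 1.2
   vertex 1.2 0.0 2.0
   vertex 2.2 2.2 0.0
  endloop
 endfacet
 facet normal 0.716 -0.459 -0.527
  outer loop
   vertex 1.8 0.2 1.2
   vertex 2.2 2.2 0.0
   vertex 3.4 0.4 3.2
  endloop
 endfacet
 facet normal -0.866 0.464 0.186
  outer loop
   vertex 2.4 2.8 0.6
   vertex 1.2 0.0 2.0
   vertex 3.0 3.2 2.4
  endloop
 endfacet
 facet normal -0.928 0.368 -0.059
  outer loop
   vertex 2.4 2.8 0.6
   vertex 2.2 2.2 0.0
   vertex 1.2 0.0 2.0
  endloop
 endfacet
 facet normal 0.945 0.042 -0.324
  outer loop
   vertex 2.4 2.8 0.6
   vertex 3.0 3.2 2.4
   vertex 3.4 0.4 3.2
  endloop
 endfacet
 facet normal 0.941 0.025 -0.339
  outer loop
   vertex 2.4 2.8 0.6
   vertex 3.4 0.4 3.2
   vertex 2.2 2.2 0.0
  endloop
 endfacet
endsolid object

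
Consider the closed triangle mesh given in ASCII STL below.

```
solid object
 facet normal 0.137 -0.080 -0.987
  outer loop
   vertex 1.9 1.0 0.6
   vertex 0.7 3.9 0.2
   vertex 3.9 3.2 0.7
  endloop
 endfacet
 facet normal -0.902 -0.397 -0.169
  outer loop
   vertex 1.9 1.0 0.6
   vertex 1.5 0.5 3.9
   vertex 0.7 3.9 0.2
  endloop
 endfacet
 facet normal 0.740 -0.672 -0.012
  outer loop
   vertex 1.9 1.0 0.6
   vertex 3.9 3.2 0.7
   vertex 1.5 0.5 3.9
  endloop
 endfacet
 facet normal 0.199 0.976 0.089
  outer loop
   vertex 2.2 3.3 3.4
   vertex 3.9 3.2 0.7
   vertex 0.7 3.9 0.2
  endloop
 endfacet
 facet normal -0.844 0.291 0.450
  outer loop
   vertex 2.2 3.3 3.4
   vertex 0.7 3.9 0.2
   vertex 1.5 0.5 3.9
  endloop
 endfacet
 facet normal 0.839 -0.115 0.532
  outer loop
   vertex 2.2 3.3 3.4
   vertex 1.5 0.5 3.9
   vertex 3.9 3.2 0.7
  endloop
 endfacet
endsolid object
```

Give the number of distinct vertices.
5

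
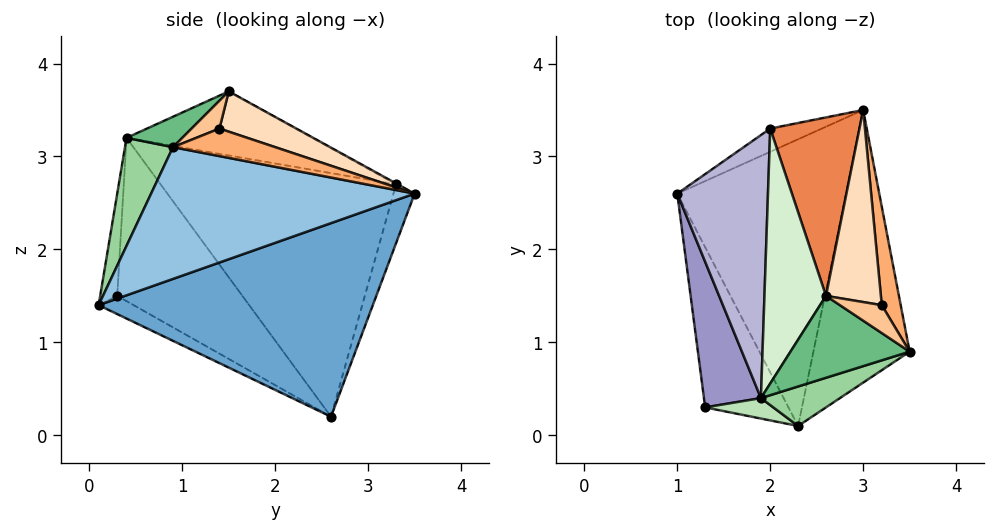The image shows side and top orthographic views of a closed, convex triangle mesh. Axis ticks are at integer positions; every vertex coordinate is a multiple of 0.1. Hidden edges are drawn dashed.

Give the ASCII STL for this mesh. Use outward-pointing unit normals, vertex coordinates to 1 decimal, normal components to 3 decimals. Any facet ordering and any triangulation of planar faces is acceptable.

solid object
 facet normal 0.752 0.076 -0.655
  outer loop
   vertex 2.3 0.1 1.4
   vertex 1.0 2.6 0.2
   vertex 3.0 3.5 2.6
  endloop
 endfacet
 facet normal 0.807 0.042 -0.589
  outer loop
   vertex 2.3 0.1 1.4
   vertex 3.0 3.5 2.6
   vertex 3.5 0.9 3.1
  endloop
 endfacet
 facet normal -0.185 -0.502 -0.845
  outer loop
   vertex 2.3 0.1 1.4
   vertex 1.3 0.3 1.5
   vertex 1.0 2.6 0.2
  endloop
 endfacet
 facet normal -0.210 0.960 -0.185
  outer loop
   vertex 2.0 3.3 2.7
   vertex 3.0 3.5 2.6
   vertex 1.0 2.6 0.2
  endloop
 endfacet
 facet normal -0.009 0.483 0.875
  outer loop
   vertex 2.0 3.3 2.7
   vertex 2.6 1.5 3.7
   vertex 3.0 3.5 2.6
  endloop
 endfacet
 facet normal 0.796 0.258 0.548
  outer loop
   vertex 3.2 1.4 3.3
   vertex 3.5 0.9 3.1
   vertex 3.0 3.5 2.6
  endloop
 endfacet
 facet normal 0.555 0.000 0.832
  outer loop
   vertex 3.2 1.4 3.3
   vertex 2.6 1.5 3.7
   vertex 3.5 0.9 3.1
  endloop
 endfacet
 facet normal 0.563 0.309 0.767
  outer loop
   vertex 3.2 1.4 3.3
   vertex 3.0 3.5 2.6
   vertex 2.6 1.5 3.7
  endloop
 endfacet
 facet normal 0.212 -0.513 0.832
  outer loop
   vertex 1.9 0.4 3.2
   vertex 3.5 0.9 3.1
   vertex 2.6 1.5 3.7
  endloop
 endfacet
 facet normal 0.303 -0.927 0.222
  outer loop
   vertex 1.9 0.4 3.2
   vertex 2.3 0.1 1.4
   vertex 3.5 0.9 3.1
  endloop
 endfacet
 facet normal -0.183 -0.976 0.122
  outer loop
   vertex 1.9 0.4 3.2
   vertex 1.3 0.3 1.5
   vertex 2.3 0.1 1.4
  endloop
 endfacet
 facet normal -0.714 0.143 0.685
  outer loop
   vertex 1.9 0.4 3.2
   vertex 2.6 1.5 3.7
   vertex 2.0 3.3 2.7
  endloop
 endfacet
 facet normal -0.942 0.063 0.329
  outer loop
   vertex 1.9 0.4 3.2
   vertex 1.0 2.6 0.2
   vertex 1.3 0.3 1.5
  endloop
 endfacet
 facet normal -0.933 0.092 0.347
  outer loop
   vertex 1.9 0.4 3.2
   vertex 2.0 3.3 2.7
   vertex 1.0 2.6 0.2
  endloop
 endfacet
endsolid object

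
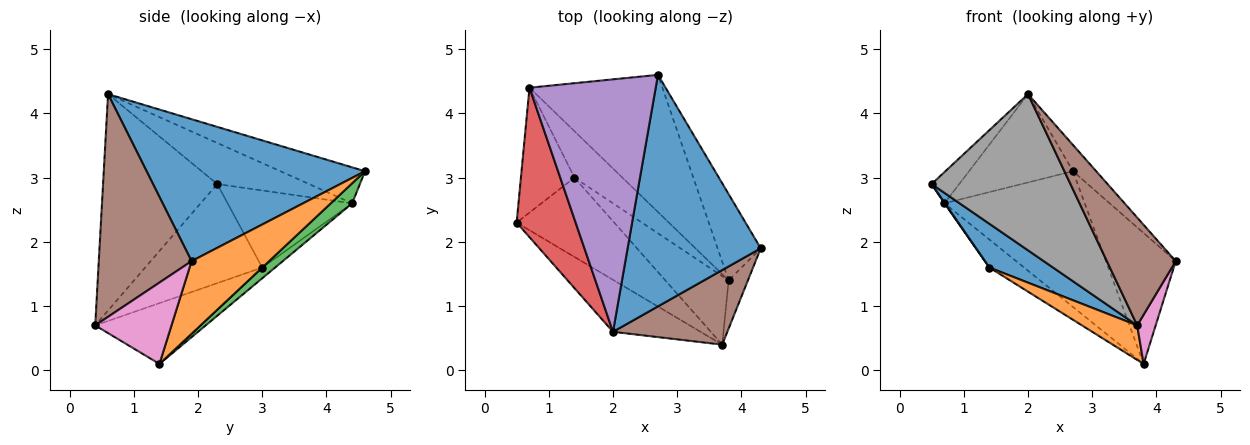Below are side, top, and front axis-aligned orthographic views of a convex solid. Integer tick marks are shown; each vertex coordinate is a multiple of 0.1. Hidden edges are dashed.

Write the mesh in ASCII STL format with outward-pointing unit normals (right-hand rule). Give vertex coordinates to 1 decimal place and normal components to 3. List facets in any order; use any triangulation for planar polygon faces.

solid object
 facet normal 0.727 0.077 0.682
  outer loop
   vertex 2.0 0.6 4.3
   vertex 4.3 1.9 1.7
   vertex 2.7 4.6 3.1
  endloop
 endfacet
 facet normal 0.680 0.612 -0.404
  outer loop
   vertex 3.8 1.4 0.1
   vertex 2.7 4.6 3.1
   vertex 4.3 1.9 1.7
  endloop
 endfacet
 facet normal 0.107 0.699 -0.707
  outer loop
   vertex 0.7 4.4 2.6
   vertex 2.7 4.6 3.1
   vertex 3.8 1.4 0.1
  endloop
 endfacet
 facet normal -0.563 0.169 0.809
  outer loop
   vertex 0.7 4.4 2.6
   vertex 0.5 2.3 2.9
   vertex 2.0 0.6 4.3
  endloop
 endfacet
 facet normal -0.260 0.319 0.911
  outer loop
   vertex 0.7 4.4 2.6
   vertex 2.0 0.6 4.3
   vertex 2.7 4.6 3.1
  endloop
 endfacet
 facet normal 0.742 -0.551 0.381
  outer loop
   vertex 3.7 0.4 0.7
   vertex 4.3 1.9 1.7
   vertex 2.0 0.6 4.3
  endloop
 endfacet
 facet normal 0.947 -0.229 -0.224
  outer loop
   vertex 3.7 0.4 0.7
   vertex 3.8 1.4 0.1
   vertex 4.3 1.9 1.7
  endloop
 endfacet
 facet normal -0.615 -0.748 -0.249
  outer loop
   vertex 3.7 0.4 0.7
   vertex 2.0 0.6 4.3
   vertex 0.5 2.3 2.9
  endloop
 endfacet
 facet normal -0.821 -0.003 -0.570
  outer loop
   vertex 1.4 3.0 1.6
   vertex 0.5 2.3 2.9
   vertex 0.7 4.4 2.6
  endloop
 endfacet
 facet normal -0.188 0.507 -0.841
  outer loop
   vertex 1.4 3.0 1.6
   vertex 0.7 4.4 2.6
   vertex 3.8 1.4 0.1
  endloop
 endfacet
 facet normal -0.664 -0.361 -0.654
  outer loop
   vertex 1.4 3.0 1.6
   vertex 3.7 0.4 0.7
   vertex 0.5 2.3 2.9
  endloop
 endfacet
 facet normal -0.651 -0.341 -0.678
  outer loop
   vertex 1.4 3.0 1.6
   vertex 3.8 1.4 0.1
   vertex 3.7 0.4 0.7
  endloop
 endfacet
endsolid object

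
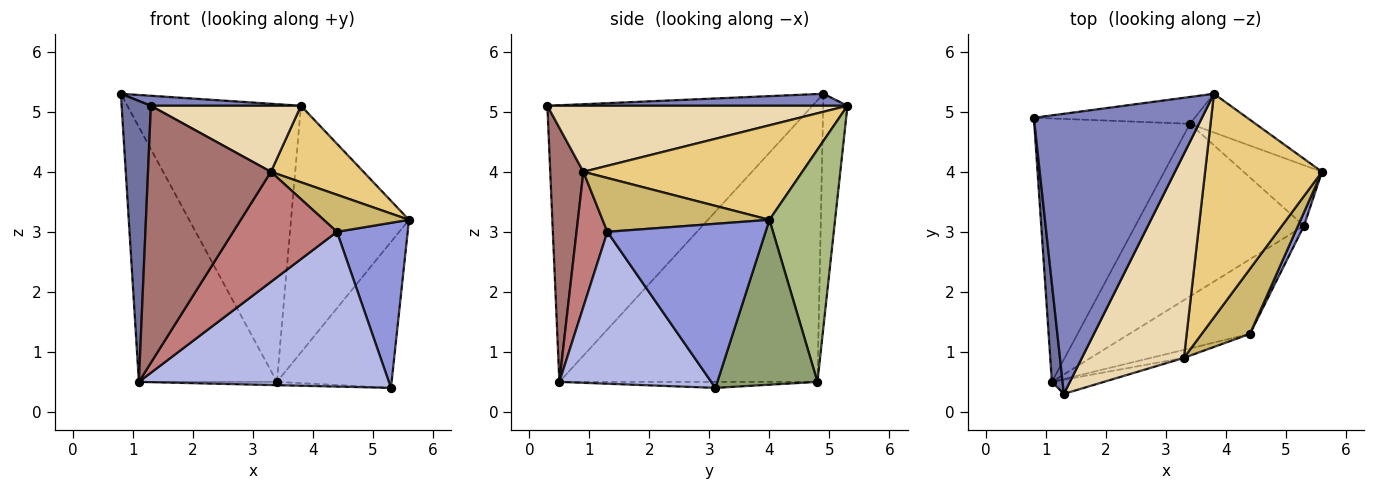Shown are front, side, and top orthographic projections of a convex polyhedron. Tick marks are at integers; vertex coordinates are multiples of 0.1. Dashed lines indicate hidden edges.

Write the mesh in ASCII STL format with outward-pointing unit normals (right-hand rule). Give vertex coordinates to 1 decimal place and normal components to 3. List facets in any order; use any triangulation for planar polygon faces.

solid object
 facet normal -0.993 -0.110 0.038
  outer loop
   vertex 1.1 0.5 0.5
   vertex 1.3 0.3 5.1
   vertex 0.8 4.9 5.3
  endloop
 endfacet
 facet normal 0.071 -0.036 0.997
  outer loop
   vertex 3.8 5.3 5.1
   vertex 0.8 4.9 5.3
   vertex 1.3 0.3 5.1
  endloop
 endfacet
 facet normal 0.912 -0.408 0.033
  outer loop
   vertex 4.4 1.3 3.0
   vertex 5.3 3.1 0.4
   vertex 5.6 4.0 3.2
  endloop
 endfacet
 facet normal 0.480 -0.790 -0.381
  outer loop
   vertex 4.4 1.3 3.0
   vertex 1.1 0.5 0.5
   vertex 5.3 3.1 0.4
  endloop
 endfacet
 facet normal 0.628 0.719 -0.298
  outer loop
   vertex 3.4 4.8 0.5
   vertex 5.6 4.0 3.2
   vertex 5.3 3.1 0.4
  endloop
 endfacet
 facet normal 0.482 0.866 -0.136
  outer loop
   vertex 3.4 4.8 0.5
   vertex 3.8 5.3 5.1
   vertex 5.6 4.0 3.2
  endloop
 endfacet
 facet normal -0.138 0.986 -0.095
  outer loop
   vertex 3.4 4.8 0.5
   vertex 0.8 4.9 5.3
   vertex 3.8 5.3 5.1
  endloop
 endfacet
 facet normal -0.793 0.424 -0.438
  outer loop
   vertex 3.4 4.8 0.5
   vertex 1.1 0.5 0.5
   vertex 0.8 4.9 5.3
  endloop
 endfacet
 facet normal -0.036 0.019 -0.999
  outer loop
   vertex 3.4 4.8 0.5
   vertex 5.3 3.1 0.4
   vertex 1.1 0.5 0.5
  endloop
 endfacet
 facet normal 0.696 -0.356 0.624
  outer loop
   vertex 3.3 0.9 4.0
   vertex 4.4 1.3 3.0
   vertex 5.6 4.0 3.2
  endloop
 endfacet
 facet normal 0.608 -0.257 0.751
  outer loop
   vertex 3.3 0.9 4.0
   vertex 5.6 4.0 3.2
   vertex 3.8 5.3 5.1
  endloop
 endfacet
 facet normal 0.524 -0.262 0.810
  outer loop
   vertex 3.3 0.9 4.0
   vertex 3.8 5.3 5.1
   vertex 1.3 0.3 5.1
  endloop
 endfacet
 facet normal 0.260 -0.964 -0.053
  outer loop
   vertex 3.3 0.9 4.0
   vertex 1.3 0.3 5.1
   vertex 1.1 0.5 0.5
  endloop
 endfacet
 facet normal 0.284 -0.956 -0.070
  outer loop
   vertex 3.3 0.9 4.0
   vertex 1.1 0.5 0.5
   vertex 4.4 1.3 3.0
  endloop
 endfacet
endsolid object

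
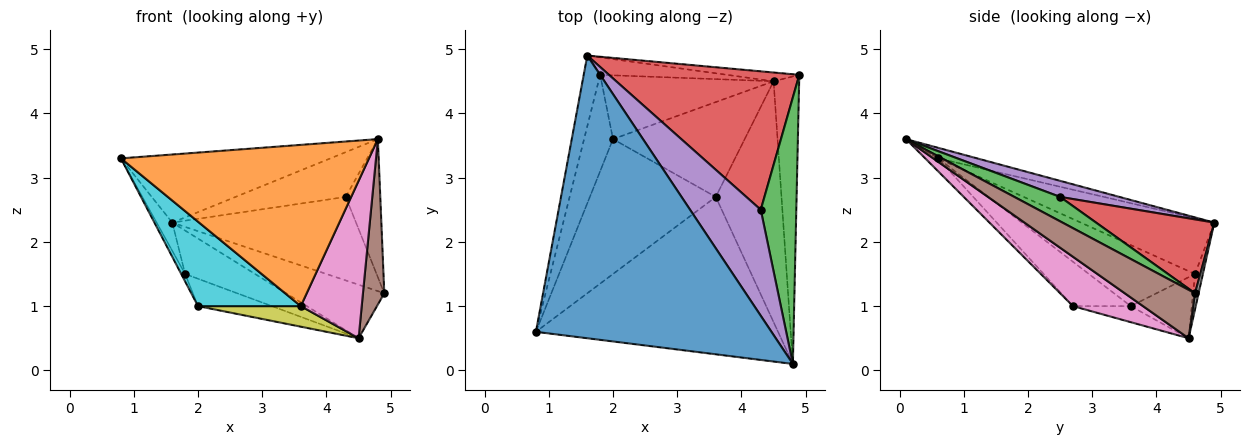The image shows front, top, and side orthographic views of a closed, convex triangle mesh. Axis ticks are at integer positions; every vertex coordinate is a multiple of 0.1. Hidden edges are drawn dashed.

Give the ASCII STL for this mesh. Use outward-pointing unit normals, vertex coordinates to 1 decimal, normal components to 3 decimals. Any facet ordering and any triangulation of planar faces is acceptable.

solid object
 facet normal -0.044 0.234 0.971
  outer loop
   vertex 1.6 4.9 2.3
   vertex 0.8 0.6 3.3
   vertex 4.8 0.1 3.6
  endloop
 endfacet
 facet normal -0.037 -0.715 -0.698
  outer loop
   vertex 3.6 2.7 1.0
   vertex 4.8 0.1 3.6
   vertex 0.8 0.6 3.3
  endloop
 endfacet
 facet normal 0.521 0.393 0.758
  outer loop
   vertex 4.3 2.5 2.7
   vertex 4.8 0.1 3.6
   vertex 4.9 4.6 1.2
  endloop
 endfacet
 facet normal 0.315 0.490 0.813
  outer loop
   vertex 4.3 2.5 2.7
   vertex 4.9 4.6 1.2
   vertex 1.6 4.9 2.3
  endloop
 endfacet
 facet normal 0.205 0.381 0.902
  outer loop
   vertex 4.3 2.5 2.7
   vertex 1.6 4.9 2.3
   vertex 4.8 0.1 3.6
  endloop
 endfacet
 facet normal 0.854 -0.259 -0.451
  outer loop
   vertex 4.5 4.5 0.5
   vertex 4.9 4.6 1.2
   vertex 4.8 0.1 3.6
  endloop
 endfacet
 facet normal 0.532 -0.463 -0.709
  outer loop
   vertex 4.5 4.5 0.5
   vertex 4.8 0.1 3.6
   vertex 3.6 2.7 1.0
  endloop
 endfacet
 facet normal 0.036 0.986 -0.161
  outer loop
   vertex 4.5 4.5 0.5
   vertex 1.6 4.9 2.3
   vertex 4.9 4.6 1.2
  endloop
 endfacet
 facet normal -0.118 -0.210 -0.970
  outer loop
   vertex 2.0 3.6 1.0
   vertex 4.5 4.5 0.5
   vertex 3.6 2.7 1.0
  endloop
 endfacet
 facet normal -0.286 -0.508 -0.812
  outer loop
   vertex 2.0 3.6 1.0
   vertex 3.6 2.7 1.0
   vertex 0.8 0.6 3.3
  endloop
 endfacet
 facet normal -0.953 0.112 -0.280
  outer loop
   vertex 1.8 4.6 1.5
   vertex 0.8 0.6 3.3
   vertex 1.6 4.9 2.3
  endloop
 endfacet
 facet normal -0.903 0.033 -0.428
  outer loop
   vertex 1.8 4.6 1.5
   vertex 2.0 3.6 1.0
   vertex 0.8 0.6 3.3
  endloop
 endfacet
 facet normal -0.104 0.923 -0.372
  outer loop
   vertex 1.8 4.6 1.5
   vertex 1.6 4.9 2.3
   vertex 4.5 4.5 0.5
  endloop
 endfacet
 facet normal -0.310 0.375 -0.874
  outer loop
   vertex 1.8 4.6 1.5
   vertex 4.5 4.5 0.5
   vertex 2.0 3.6 1.0
  endloop
 endfacet
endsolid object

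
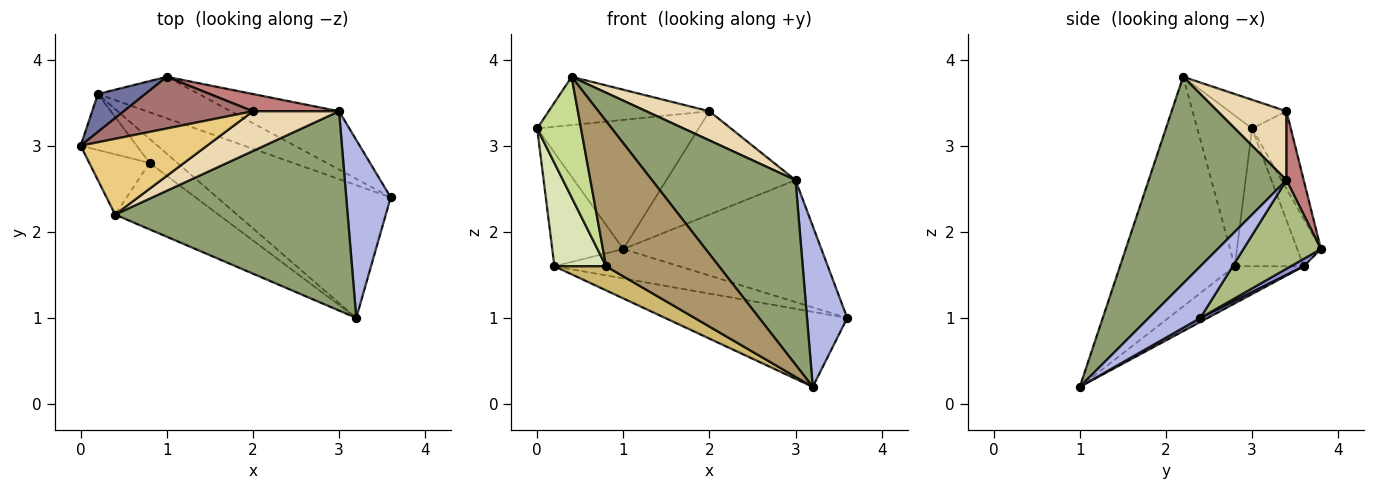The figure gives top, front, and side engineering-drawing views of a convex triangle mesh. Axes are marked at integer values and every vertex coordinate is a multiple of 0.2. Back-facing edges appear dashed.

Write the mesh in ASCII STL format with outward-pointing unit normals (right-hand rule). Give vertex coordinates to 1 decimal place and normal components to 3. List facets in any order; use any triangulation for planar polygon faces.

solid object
 facet normal -0.302 0.905 0.302
  outer loop
   vertex 0.2 3.6 1.6
   vertex 0.0 3.0 3.2
   vertex 1.0 3.8 1.8
  endloop
 endfacet
 facet normal 0.020 0.492 -0.871
  outer loop
   vertex 0.2 3.6 1.6
   vertex 3.6 2.4 1.0
   vertex 3.2 1.0 0.2
  endloop
 endfacet
 facet normal 0.060 0.576 -0.815
  outer loop
   vertex 0.2 3.6 1.6
   vertex 1.0 3.8 1.8
   vertex 3.6 2.4 1.0
  endloop
 endfacet
 facet normal 0.653 -0.508 0.562
  outer loop
   vertex 3.0 3.4 2.6
   vertex 3.2 1.0 0.2
   vertex 3.6 2.4 1.0
  endloop
 endfacet
 facet normal 0.546 -0.569 0.615
  outer loop
   vertex 3.0 3.4 2.6
   vertex 0.4 2.2 3.8
   vertex 3.2 1.0 0.2
  endloop
 endfacet
 facet normal 0.333 0.851 -0.407
  outer loop
   vertex 3.0 3.4 2.6
   vertex 3.6 2.4 1.0
   vertex 1.0 3.8 1.8
  endloop
 endfacet
 facet normal -0.745 -0.596 -0.298
  outer loop
   vertex 0.8 2.8 1.6
   vertex 0.4 2.2 3.8
   vertex 0.0 3.0 3.2
  endloop
 endfacet
 facet normal -0.761 -0.571 -0.309
  outer loop
   vertex 0.8 2.8 1.6
   vertex 0.0 3.0 3.2
   vertex 0.2 3.6 1.6
  endloop
 endfacet
 facet normal -0.679 -0.668 -0.306
  outer loop
   vertex 0.8 2.8 1.6
   vertex 3.2 1.0 0.2
   vertex 0.4 2.2 3.8
  endloop
 endfacet
 facet normal -0.686 -0.514 -0.514
  outer loop
   vertex 0.8 2.8 1.6
   vertex 0.2 3.6 1.6
   vertex 3.2 1.0 0.2
  endloop
 endfacet
 facet normal -0.188 0.527 0.829
  outer loop
   vertex 2.0 3.4 3.4
   vertex 0.0 3.0 3.2
   vertex 0.4 2.2 3.8
  endloop
 endfacet
 facet normal 0.542 -0.497 0.678
  outer loop
   vertex 2.0 3.4 3.4
   vertex 0.4 2.2 3.8
   vertex 3.0 3.4 2.6
  endloop
 endfacet
 facet normal -0.217 0.906 0.362
  outer loop
   vertex 2.0 3.4 3.4
   vertex 1.0 3.8 1.8
   vertex 0.0 3.0 3.2
  endloop
 endfacet
 facet normal 0.130 0.978 0.163
  outer loop
   vertex 2.0 3.4 3.4
   vertex 3.0 3.4 2.6
   vertex 1.0 3.8 1.8
  endloop
 endfacet
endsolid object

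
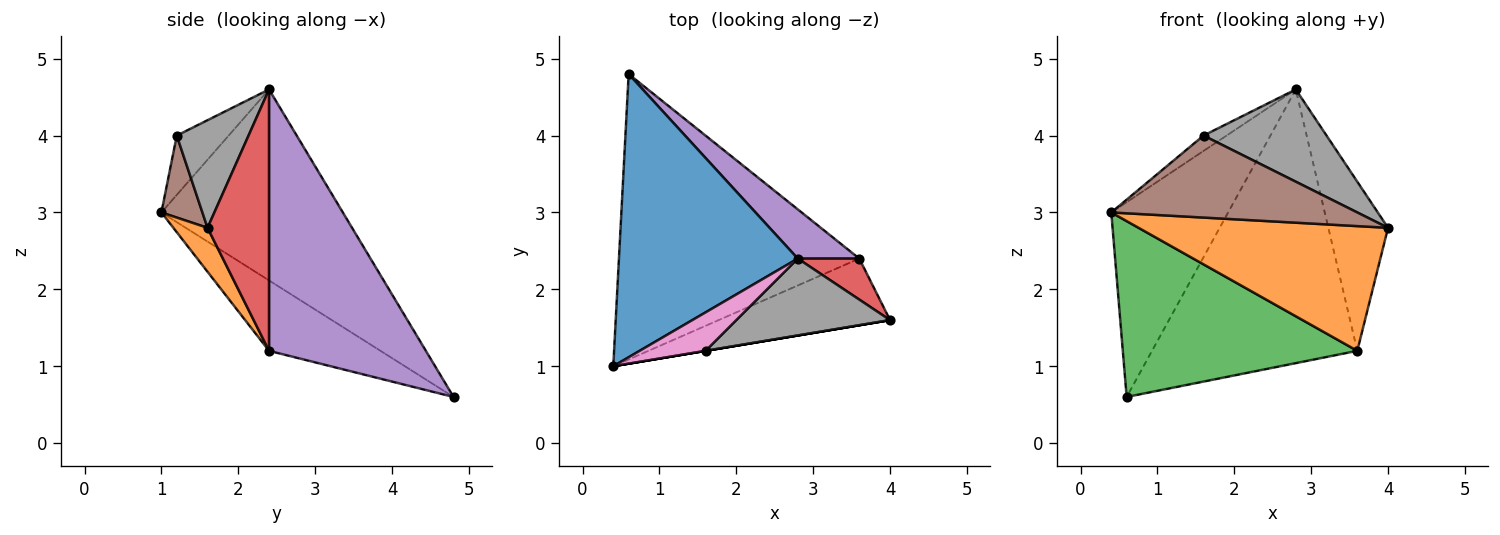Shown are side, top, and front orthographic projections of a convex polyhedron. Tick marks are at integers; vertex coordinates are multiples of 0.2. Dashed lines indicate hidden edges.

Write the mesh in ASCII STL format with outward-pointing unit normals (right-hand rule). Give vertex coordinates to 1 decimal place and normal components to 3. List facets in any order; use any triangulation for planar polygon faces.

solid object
 facet normal -0.661 0.425 0.619
  outer loop
   vertex 2.8 2.4 4.6
   vertex 0.6 4.8 0.6
   vertex 0.4 1.0 3.0
  endloop
 endfacet
 facet normal 0.120 -0.876 -0.468
  outer loop
   vertex 3.6 2.4 1.2
   vertex 4.0 1.6 2.8
   vertex 0.4 1.0 3.0
  endloop
 endfacet
 facet normal -0.242 -0.509 -0.826
  outer loop
   vertex 3.6 2.4 1.2
   vertex 0.4 1.0 3.0
   vertex 0.6 4.8 0.6
  endloop
 endfacet
 facet normal 0.708 0.687 0.166
  outer loop
   vertex 3.6 2.4 1.2
   vertex 2.8 2.4 4.6
   vertex 4.0 1.6 2.8
  endloop
 endfacet
 facet normal 0.601 0.787 0.141
  outer loop
   vertex 3.6 2.4 1.2
   vertex 0.6 4.8 0.6
   vertex 2.8 2.4 4.6
  endloop
 endfacet
 facet normal 0.164 -0.986 0.000
  outer loop
   vertex 1.6 1.2 4.0
   vertex 0.4 1.0 3.0
   vertex 4.0 1.6 2.8
  endloop
 endfacet
 facet normal -0.641 0.285 0.712
  outer loop
   vertex 1.6 1.2 4.0
   vertex 2.8 2.4 4.6
   vertex 0.4 1.0 3.0
  endloop
 endfacet
 facet normal 0.409 -0.701 0.584
  outer loop
   vertex 1.6 1.2 4.0
   vertex 4.0 1.6 2.8
   vertex 2.8 2.4 4.6
  endloop
 endfacet
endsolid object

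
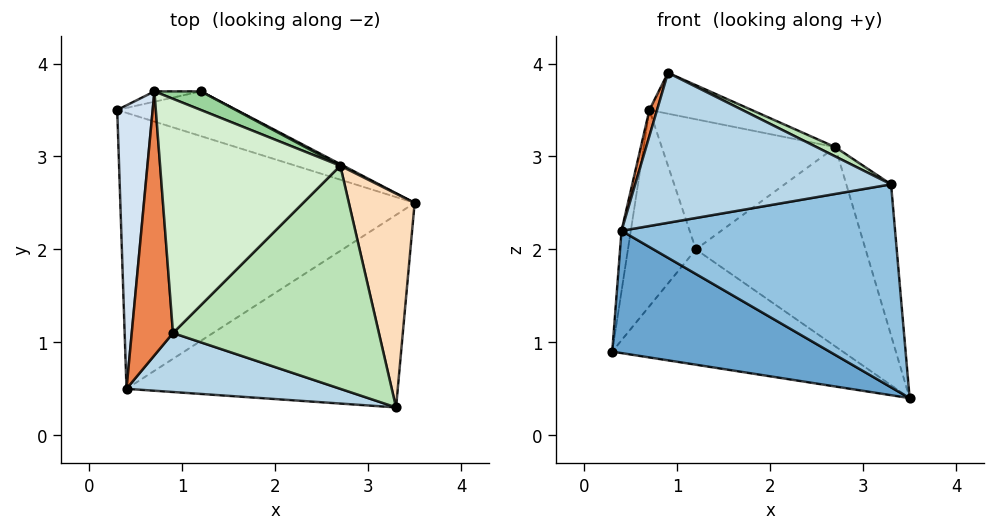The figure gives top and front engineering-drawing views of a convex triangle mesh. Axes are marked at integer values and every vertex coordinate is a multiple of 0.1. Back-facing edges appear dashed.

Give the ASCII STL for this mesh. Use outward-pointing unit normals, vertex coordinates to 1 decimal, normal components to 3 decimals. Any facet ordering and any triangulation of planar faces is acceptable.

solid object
 facet normal -0.260 -0.391 -0.883
  outer loop
   vertex 0.4 0.5 2.2
   vertex 0.3 3.5 0.9
   vertex 3.5 2.5 0.4
  endloop
 endfacet
 facet normal 0.068 -0.724 -0.686
  outer loop
   vertex 0.4 0.5 2.2
   vertex 3.5 2.5 0.4
   vertex 3.3 0.3 2.7
  endloop
 endfacet
 facet normal -0.126 -0.923 0.363
  outer loop
   vertex 0.4 0.5 2.2
   vertex 3.3 0.3 2.7
   vertex 0.9 1.1 3.9
  endloop
 endfacet
 facet normal -0.988 0.032 0.150
  outer loop
   vertex 0.4 0.5 2.2
   vertex 0.7 3.7 3.5
   vertex 0.3 3.5 0.9
  endloop
 endfacet
 facet normal -0.956 -0.029 0.291
  outer loop
   vertex 0.4 0.5 2.2
   vertex 0.9 1.1 3.9
   vertex 0.7 3.7 3.5
  endloop
 endfacet
 facet normal 0.229 0.908 -0.352
  outer loop
   vertex 1.2 3.7 2.0
   vertex 3.5 2.5 0.4
   vertex 0.3 3.5 0.9
  endloop
 endfacet
 facet normal -0.156 0.986 -0.052
  outer loop
   vertex 1.2 3.7 2.0
   vertex 0.3 3.5 0.9
   vertex 0.7 3.7 3.5
  endloop
 endfacet
 facet normal 0.950 0.180 0.255
  outer loop
   vertex 2.7 2.9 3.1
   vertex 3.3 0.3 2.7
   vertex 3.5 2.5 0.4
  endloop
 endfacet
 facet normal 0.466 0.885 0.007
  outer loop
   vertex 2.7 2.9 3.1
   vertex 3.5 2.5 0.4
   vertex 1.2 3.7 2.0
  endloop
 endfacet
 facet normal 0.391 0.911 0.130
  outer loop
   vertex 2.7 2.9 3.1
   vertex 1.2 3.7 2.0
   vertex 0.7 3.7 3.5
  endloop
 endfacet
 facet normal 0.437 -0.037 0.899
  outer loop
   vertex 2.7 2.9 3.1
   vertex 0.9 1.1 3.9
   vertex 3.3 0.3 2.7
  endloop
 endfacet
 facet normal 0.257 0.166 0.952
  outer loop
   vertex 2.7 2.9 3.1
   vertex 0.7 3.7 3.5
   vertex 0.9 1.1 3.9
  endloop
 endfacet
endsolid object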